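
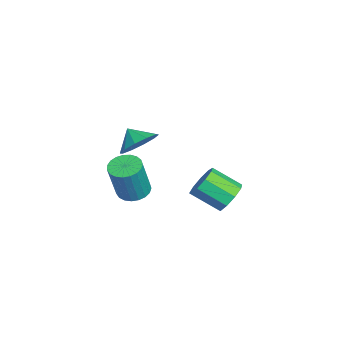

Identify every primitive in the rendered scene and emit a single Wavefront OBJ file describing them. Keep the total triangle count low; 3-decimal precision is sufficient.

v 3.032 -0.341 1.581
v 3.768 -0.421 1.337
v 4.365 -0.778 3.255
v 3.628 -0.699 3.499
v 3.753 -0.104 1.401
v 4.349 -0.461 3.319
v 3.612 0.173 1.496
v 4.209 -0.184 3.414
v 3.371 0.36 1.606
v 3.968 0.003 3.524
v 3.072 0.426 1.712
v 3.668 0.069 3.629
v 2.766 0.36 1.794
v 3.362 0.003 3.712
v 2.505 0.172 1.84
v 3.101 -0.185 3.758
v 2.336 -0.105 1.842
v 2.932 -0.462 3.759
v 2.287 -0.422 1.798
v 2.883 -0.779 3.716
v 2.367 -0.726 1.716
v 2.963 -1.083 3.634
v 2.562 -0.963 1.612
v 3.158 -1.32 3.529
v 2.838 -1.093 1.502
v 3.434 -1.45 3.419
v 3.147 -1.093 1.405
v 3.744 -1.45 3.323
v 3.437 -0.963 1.339
v 4.034 -1.32 3.257
v 3.657 -0.725 1.315
v 4.253 -1.082 3.233
v 1.383 3.93 -0.082
v 2.073 4.107 0.468
v 1.706 2.788 1.353
v 1.017 2.61 0.802
v 1.563 4.386 0.672
v 1.197 3.066 1.557
v 0.969 4.451 0.524
v 0.603 3.132 1.408
v 0.569 4.272 0.091
v 0.203 2.953 0.976
v 0.55 3.933 -0.422
v 0.184 2.614 0.462
v 0.92 3.592 -0.777
v 0.554 2.273 0.108
v 1.508 3.41 -0.806
v 1.141 2.09 0.078
v 2.036 3.47 -0.497
v 1.67 2.151 0.388
v 2.26 3.746 0.006
v 1.893 2.426 0.891
v -2.264 -0.195 1.179
v -1.656 0.167 1.967
v -2.836 -0.765 1.881
v -2.158 0.58 1.893
v -2.702 0.698 1.546
v -3.078 0.474 1.059
v -3.143 -0.006 0.617
v -2.873 -0.558 0.39
v -2.37 -0.971 0.464
v -1.827 -1.088 0.811
v -1.451 -0.864 1.298
v -1.385 -0.385 1.74
f 2 1 5
f 2 5 3
f 3 5 6
f 3 6 4
f 5 1 7
f 5 7 6
f 6 7 8
f 6 8 4
f 7 1 9
f 7 9 8
f 8 9 10
f 8 10 4
f 9 1 11
f 9 11 10
f 10 11 12
f 10 12 4
f 11 1 13
f 11 13 12
f 12 13 14
f 12 14 4
f 13 1 15
f 13 15 14
f 14 15 16
f 14 16 4
f 15 1 17
f 15 17 16
f 16 17 18
f 16 18 4
f 17 1 19
f 17 19 18
f 18 19 20
f 18 20 4
f 19 1 21
f 19 21 20
f 20 21 22
f 20 22 4
f 21 1 23
f 21 23 22
f 22 23 24
f 22 24 4
f 23 1 25
f 23 25 24
f 24 25 26
f 24 26 4
f 25 1 27
f 25 27 26
f 26 27 28
f 26 28 4
f 27 1 29
f 27 29 28
f 28 29 30
f 28 30 4
f 29 1 31
f 29 31 30
f 30 31 32
f 30 32 4
f 31 1 2
f 31 2 32
f 32 2 3
f 32 3 4
f 34 33 37
f 34 37 35
f 35 37 38
f 35 38 36
f 37 33 39
f 37 39 38
f 38 39 40
f 38 40 36
f 39 33 41
f 39 41 40
f 40 41 42
f 40 42 36
f 41 33 43
f 41 43 42
f 42 43 44
f 42 44 36
f 43 33 45
f 43 45 44
f 44 45 46
f 44 46 36
f 45 33 47
f 45 47 46
f 46 47 48
f 46 48 36
f 47 33 49
f 47 49 48
f 48 49 50
f 48 50 36
f 49 33 51
f 49 51 50
f 50 51 52
f 50 52 36
f 51 33 34
f 51 34 52
f 52 34 35
f 52 35 36
f 54 53 56
f 54 56 55
f 56 53 57
f 56 57 55
f 57 53 58
f 57 58 55
f 58 53 59
f 58 59 55
f 59 53 60
f 59 60 55
f 60 53 61
f 60 61 55
f 61 53 62
f 61 62 55
f 62 53 63
f 62 63 55
f 63 53 64
f 63 64 55
f 64 53 54
f 64 54 55



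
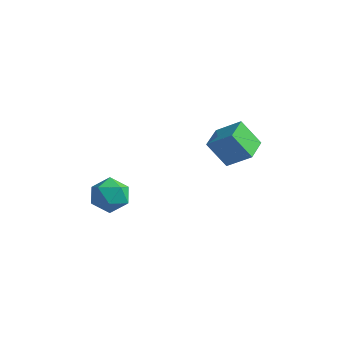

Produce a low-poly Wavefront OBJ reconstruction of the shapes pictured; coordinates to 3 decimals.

v -1.689 -3.335 0.95
v -0.858 -3.914 1.611
v -3.102 -4.066 2.089
v -2.271 -4.645 2.75
v -2.344 -3.438 2.791
v -1.471 -2.987 2.088
v -2.489 -4.993 1.612
v -1.616 -4.542 0.909
v -1.352 -4.938 2.02
v -1.263 -3.978 2.749
v -2.697 -4.002 0.951
v -2.608 -3.042 1.68
v 1.527 2.06 1.856
v 0.41 1.748 3.373
v 1.137 3.683 1.902
v 0.019 3.371 3.42
v 2.941 2.369 2.96
v 1.823 2.057 4.478
v 2.55 3.992 3.007
v 1.433 3.68 4.524
f 1 12 6
f 1 6 2
f 1 2 8
f 1 8 11
f 1 11 12
f 2 6 10
f 6 12 5
f 12 11 3
f 11 8 7
f 8 2 9
f 4 10 5
f 4 5 3
f 4 3 7
f 4 7 9
f 4 9 10
f 5 10 6
f 3 5 12
f 7 3 11
f 9 7 8
f 10 9 2
f 14 16 13
f 17 14 13
f 13 16 15
f 15 17 13
f 14 20 16
f 18 14 17
f 18 20 14
f 16 20 15
f 19 17 15
f 15 20 19
f 19 18 17
f 20 18 19



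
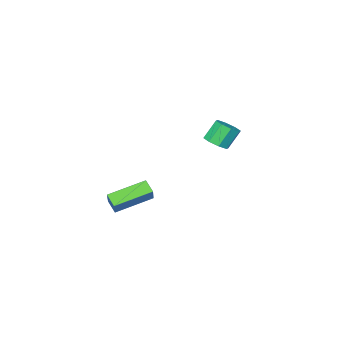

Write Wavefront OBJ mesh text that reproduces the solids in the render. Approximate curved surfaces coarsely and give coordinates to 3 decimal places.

v -2.261 3.18 0.575
v -1.742 2.774 0.972
v -2.5 2.893 2.083
v -3.019 3.3 1.685
v -1.633 3.353 0.985
v -2.391 3.472 2.096
v -1.892 3.831 0.757
v -2.649 3.95 1.868
v -2.367 3.928 0.422
v -3.125 4.047 1.533
v -2.78 3.587 0.177
v -3.538 3.706 1.288
v -2.889 3.008 0.164
v -3.647 3.127 1.275
v -2.631 2.53 0.392
v -3.388 2.649 1.503
v -2.155 2.433 0.727
v -2.913 2.552 1.838
v 2.473 3.233 -0.994
v 3.025 3.898 0.031
v 2.55 3.915 -1.478
v 3.102 4.58 -0.454
v 4.458 2.56 -1.626
v 5.01 3.225 -0.602
v 4.535 3.242 -2.111
v 5.087 3.907 -1.086
f 2 1 5
f 2 5 3
f 3 5 6
f 3 6 4
f 5 1 7
f 5 7 6
f 6 7 8
f 6 8 4
f 7 1 9
f 7 9 8
f 8 9 10
f 8 10 4
f 9 1 11
f 9 11 10
f 10 11 12
f 10 12 4
f 11 1 13
f 11 13 12
f 12 13 14
f 12 14 4
f 13 1 15
f 13 15 14
f 14 15 16
f 14 16 4
f 15 1 17
f 15 17 16
f 16 17 18
f 16 18 4
f 17 1 2
f 17 2 18
f 18 2 3
f 18 3 4
f 20 22 19
f 23 20 19
f 19 22 21
f 21 23 19
f 20 26 22
f 24 20 23
f 24 26 20
f 22 26 21
f 25 23 21
f 21 26 25
f 25 24 23
f 26 24 25



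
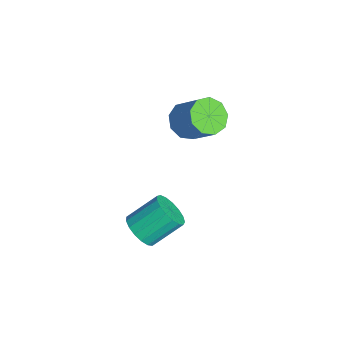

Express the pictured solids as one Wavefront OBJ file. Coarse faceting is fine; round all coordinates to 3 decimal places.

v 0.13 -0.52 2.993
v 0.673 -1.424 3.1
v 1.793 -0.584 4.514
v 1.25 0.32 4.407
v 0.988 -1.003 2.6
v 2.108 -0.163 4.015
v 0.902 -0.356 2.285
v 2.022 0.484 3.699
v 0.454 0.214 2.3
v 1.574 1.054 3.715
v -0.145 0.441 2.64
v 0.975 1.281 4.054
v -0.615 0.218 3.145
v 0.505 1.058 4.559
v -0.737 -0.35 3.578
v 0.383 0.49 4.993
v -0.453 -0.998 3.738
v 0.667 -0.158 5.152
v 0.104 -1.422 3.549
v 1.224 -0.582 4.963
v 3.409 -3.331 -2.036
v 4.141 -3.691 -1.44
v 3.903 -2.169 -0.228
v 3.171 -1.809 -0.824
v 4.375 -3.406 -1.752
v 4.138 -1.884 -0.541
v 4.389 -3.104 -2.129
v 4.151 -1.582 -0.918
v 4.177 -2.854 -2.485
v 3.94 -1.331 -1.273
v 3.79 -2.713 -2.738
v 3.552 -1.191 -1.526
v 3.316 -2.714 -2.83
v 3.078 -1.192 -1.618
v 2.862 -2.856 -2.74
v 2.625 -1.334 -1.528
v 2.534 -3.107 -2.489
v 2.297 -1.585 -1.277
v 2.407 -3.41 -2.134
v 2.169 -1.887 -0.922
v 2.509 -3.694 -1.756
v 2.271 -2.172 -0.545
v 2.817 -3.895 -1.443
v 2.579 -2.373 -0.232
v 3.261 -3.967 -1.265
v 3.023 -2.445 -0.054
v 3.738 -3.894 -1.264
v 3.501 -2.371 -0.053
f 2 1 5
f 2 5 3
f 3 5 6
f 3 6 4
f 5 1 7
f 5 7 6
f 6 7 8
f 6 8 4
f 7 1 9
f 7 9 8
f 8 9 10
f 8 10 4
f 9 1 11
f 9 11 10
f 10 11 12
f 10 12 4
f 11 1 13
f 11 13 12
f 12 13 14
f 12 14 4
f 13 1 15
f 13 15 14
f 14 15 16
f 14 16 4
f 15 1 17
f 15 17 16
f 16 17 18
f 16 18 4
f 17 1 19
f 17 19 18
f 18 19 20
f 18 20 4
f 19 1 2
f 19 2 20
f 20 2 3
f 20 3 4
f 22 21 25
f 22 25 23
f 23 25 26
f 23 26 24
f 25 21 27
f 25 27 26
f 26 27 28
f 26 28 24
f 27 21 29
f 27 29 28
f 28 29 30
f 28 30 24
f 29 21 31
f 29 31 30
f 30 31 32
f 30 32 24
f 31 21 33
f 31 33 32
f 32 33 34
f 32 34 24
f 33 21 35
f 33 35 34
f 34 35 36
f 34 36 24
f 35 21 37
f 35 37 36
f 36 37 38
f 36 38 24
f 37 21 39
f 37 39 38
f 38 39 40
f 38 40 24
f 39 21 41
f 39 41 40
f 40 41 42
f 40 42 24
f 41 21 43
f 41 43 42
f 42 43 44
f 42 44 24
f 43 21 45
f 43 45 44
f 44 45 46
f 44 46 24
f 45 21 47
f 45 47 46
f 46 47 48
f 46 48 24
f 47 21 22
f 47 22 48
f 48 22 23
f 48 23 24



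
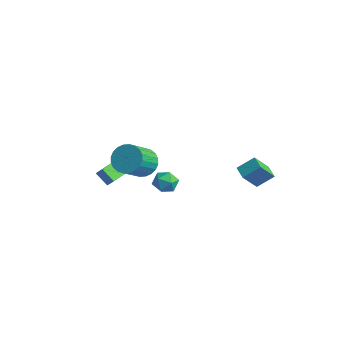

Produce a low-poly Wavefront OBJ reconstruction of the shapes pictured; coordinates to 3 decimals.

v -2.934 -3.56 0.324
v -2.424 -3.478 0.96
v -3.12 -2.476 0.332
v -2.61 -2.394 0.969
v -2.07 -3.406 -0.389
v -1.56 -3.324 0.248
v -2.256 -2.322 -0.38
v -1.746 -2.24 0.256
v 0.765 -3.041 3.223
v 1.49 -3.441 2.594
v 1.839 -5 3.988
v 1.115 -4.599 4.617
v 1.713 -3.189 2.82
v 2.062 -4.747 4.214
v 1.791 -2.914 3.108
v 2.14 -4.472 4.502
v 1.714 -2.658 3.413
v 2.063 -4.217 4.807
v 1.492 -2.461 3.69
v 1.841 -4.019 5.084
v 1.159 -2.351 3.895
v 1.508 -3.91 5.289
v 0.767 -2.347 3.998
v 1.116 -3.906 5.392
v 0.374 -2.449 3.983
v 0.723 -4.007 5.377
v 0.041 -2.64 3.852
v 0.39 -4.199 5.246
v -0.182 -2.893 3.626
v 0.167 -4.451 5.02
v -0.26 -3.168 3.338
v 0.089 -4.726 4.732
v -0.183 -3.423 3.033
v 0.166 -4.982 4.427
v 0.039 -3.621 2.756
v 0.388 -5.179 4.15
v 0.372 -3.73 2.551
v 0.721 -5.289 3.945
v 0.764 -3.734 2.448
v 1.113 -5.293 3.842
v 1.157 -3.633 2.463
v 1.506 -5.191 3.857
v 2.95 3.94 -0.705
v 2.832 2.802 0.737
v 3.517 4.887 0.088
v 3.4 3.75 1.53
v 3.82 3.59 -0.91
v 3.703 2.453 0.532
v 4.388 4.538 -0.117
v 4.27 3.4 1.325
v -1.545 1.542 -2.847
v -0.851 0.968 -2.685
v -2.309 0.932 -1.735
v -1.615 0.358 -1.573
v -1.521 1.251 -1.396
v -1.049 1.628 -2.083
v -2.111 0.272 -2.337
v -1.639 0.649 -3.024
v -1.201 0.183 -2.37
v -0.837 0.788 -1.788
v -2.323 1.112 -2.632
v -1.959 1.717 -2.05
f 2 4 1
f 5 2 1
f 1 4 3
f 3 5 1
f 2 8 4
f 6 2 5
f 6 8 2
f 4 8 3
f 7 5 3
f 3 8 7
f 7 6 5
f 8 6 7
f 10 9 13
f 10 13 11
f 11 13 14
f 11 14 12
f 13 9 15
f 13 15 14
f 14 15 16
f 14 16 12
f 15 9 17
f 15 17 16
f 16 17 18
f 16 18 12
f 17 9 19
f 17 19 18
f 18 19 20
f 18 20 12
f 19 9 21
f 19 21 20
f 20 21 22
f 20 22 12
f 21 9 23
f 21 23 22
f 22 23 24
f 22 24 12
f 23 9 25
f 23 25 24
f 24 25 26
f 24 26 12
f 25 9 27
f 25 27 26
f 26 27 28
f 26 28 12
f 27 9 29
f 27 29 28
f 28 29 30
f 28 30 12
f 29 9 31
f 29 31 30
f 30 31 32
f 30 32 12
f 31 9 33
f 31 33 32
f 32 33 34
f 32 34 12
f 33 9 35
f 33 35 34
f 34 35 36
f 34 36 12
f 35 9 37
f 35 37 36
f 36 37 38
f 36 38 12
f 37 9 39
f 37 39 38
f 38 39 40
f 38 40 12
f 39 9 41
f 39 41 40
f 40 41 42
f 40 42 12
f 41 9 10
f 41 10 42
f 42 10 11
f 42 11 12
f 44 46 43
f 47 44 43
f 43 46 45
f 45 47 43
f 44 50 46
f 48 44 47
f 48 50 44
f 46 50 45
f 49 47 45
f 45 50 49
f 49 48 47
f 50 48 49
f 51 62 56
f 51 56 52
f 51 52 58
f 51 58 61
f 51 61 62
f 52 56 60
f 56 62 55
f 62 61 53
f 61 58 57
f 58 52 59
f 54 60 55
f 54 55 53
f 54 53 57
f 54 57 59
f 54 59 60
f 55 60 56
f 53 55 62
f 57 53 61
f 59 57 58
f 60 59 52



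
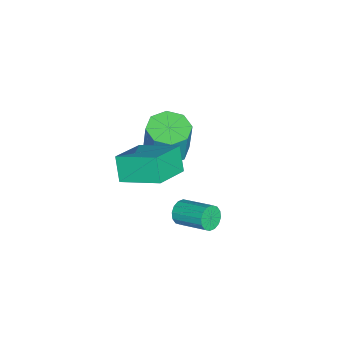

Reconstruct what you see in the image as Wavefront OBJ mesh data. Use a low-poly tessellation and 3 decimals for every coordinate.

v 2.029 -2.01 3.477
v 2.234 -0.097 4.241
v 0.282 -1.5 2.671
v 0.488 0.413 3.435
v 2.652 -1.633 2.365
v 2.858 0.28 3.129
v 0.906 -1.123 1.559
v 1.111 0.79 2.323
v -3.105 -1.323 -1.048
v -2.129 -0.902 -1.239
v -1.839 -0.676 0.737
v -2.815 -1.097 0.928
v -2.722 -0.327 -1.218
v -2.433 -0.102 0.758
v -3.54 -0.336 -1.097
v -3.25 -0.11 0.879
v -4.103 -0.922 -0.947
v -3.813 -0.697 1.029
v -4.081 -1.744 -0.857
v -3.791 -1.518 1.119
v -3.487 -2.318 -0.878
v -3.198 -2.093 1.098
v -2.67 -2.31 -0.999
v -2.38 -2.084 0.977
v -2.107 -1.723 -1.149
v -1.817 -1.498 0.827
v -0.336 0.271 -2.644
v 0.097 0.336 -3.151
v 0.67 1.874 -2.462
v 0.236 1.809 -1.956
v -0.192 0.492 -3.26
v 0.381 2.031 -2.571
v -0.52 0.59 -3.204
v 0.052 2.128 -2.516
v -0.799 0.601 -2.998
v -0.227 2.14 -2.31
v -0.954 0.525 -2.697
v -0.381 2.063 -2.009
v -0.943 0.38 -2.383
v -0.371 1.918 -1.694
v -0.77 0.206 -2.138
v -0.197 1.744 -1.449
v -0.481 0.049 -2.029
v 0.092 1.588 -1.34
v -0.152 -0.048 -2.084
v 0.42 1.49 -1.396
v 0.127 -0.06 -2.29
v 0.699 1.479 -1.602
v 0.281 0.017 -2.591
v 0.854 1.555 -1.903
v 0.271 0.162 -2.906
v 0.843 1.7 -2.217
f 2 4 1
f 5 2 1
f 1 4 3
f 3 5 1
f 2 8 4
f 6 2 5
f 6 8 2
f 4 8 3
f 7 5 3
f 3 8 7
f 7 6 5
f 8 6 7
f 10 9 13
f 10 13 11
f 11 13 14
f 11 14 12
f 13 9 15
f 13 15 14
f 14 15 16
f 14 16 12
f 15 9 17
f 15 17 16
f 16 17 18
f 16 18 12
f 17 9 19
f 17 19 18
f 18 19 20
f 18 20 12
f 19 9 21
f 19 21 20
f 20 21 22
f 20 22 12
f 21 9 23
f 21 23 22
f 22 23 24
f 22 24 12
f 23 9 25
f 23 25 24
f 24 25 26
f 24 26 12
f 25 9 10
f 25 10 26
f 26 10 11
f 26 11 12
f 28 27 31
f 28 31 29
f 29 31 32
f 29 32 30
f 31 27 33
f 31 33 32
f 32 33 34
f 32 34 30
f 33 27 35
f 33 35 34
f 34 35 36
f 34 36 30
f 35 27 37
f 35 37 36
f 36 37 38
f 36 38 30
f 37 27 39
f 37 39 38
f 38 39 40
f 38 40 30
f 39 27 41
f 39 41 40
f 40 41 42
f 40 42 30
f 41 27 43
f 41 43 42
f 42 43 44
f 42 44 30
f 43 27 45
f 43 45 44
f 44 45 46
f 44 46 30
f 45 27 47
f 45 47 46
f 46 47 48
f 46 48 30
f 47 27 49
f 47 49 48
f 48 49 50
f 48 50 30
f 49 27 51
f 49 51 50
f 50 51 52
f 50 52 30
f 51 27 28
f 51 28 52
f 52 28 29
f 52 29 30



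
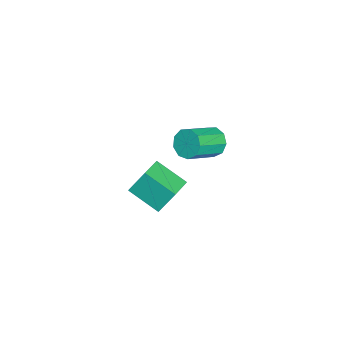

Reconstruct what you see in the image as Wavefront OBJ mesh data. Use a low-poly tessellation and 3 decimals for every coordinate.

v 0.744 1.405 3.341
v 1.006 1.101 2.649
v 2.257 0.131 3.547
v 1.996 0.435 4.239
v 1.278 1.561 2.766
v 2.529 0.591 3.664
v 1.301 1.948 3.152
v 2.552 0.978 4.05
v 1.063 2.081 3.627
v 2.314 1.111 4.525
v 0.676 1.898 3.968
v 1.928 0.928 4.866
v 0.321 1.484 4.015
v 1.573 0.514 4.913
v 0.164 1.033 3.748
v 1.416 0.063 4.646
v 0.279 0.757 3.29
v 1.53 -0.213 4.187
v 0.611 0.783 2.856
v 1.862 -0.187 3.753
v -0.949 -2.348 -1.969
v -1.095 -1.567 -0.58
v -0.396 -0.794 -2.784
v -0.542 -0.013 -1.396
v 0.342 -2.647 -1.664
v 0.196 -1.866 -0.276
v 0.895 -1.093 -2.48
v 0.749 -0.312 -1.091
f 2 1 5
f 2 5 3
f 3 5 6
f 3 6 4
f 5 1 7
f 5 7 6
f 6 7 8
f 6 8 4
f 7 1 9
f 7 9 8
f 8 9 10
f 8 10 4
f 9 1 11
f 9 11 10
f 10 11 12
f 10 12 4
f 11 1 13
f 11 13 12
f 12 13 14
f 12 14 4
f 13 1 15
f 13 15 14
f 14 15 16
f 14 16 4
f 15 1 17
f 15 17 16
f 16 17 18
f 16 18 4
f 17 1 19
f 17 19 18
f 18 19 20
f 18 20 4
f 19 1 2
f 19 2 20
f 20 2 3
f 20 3 4
f 22 24 21
f 25 22 21
f 21 24 23
f 23 25 21
f 22 28 24
f 26 22 25
f 26 28 22
f 24 28 23
f 27 25 23
f 23 28 27
f 27 26 25
f 28 26 27



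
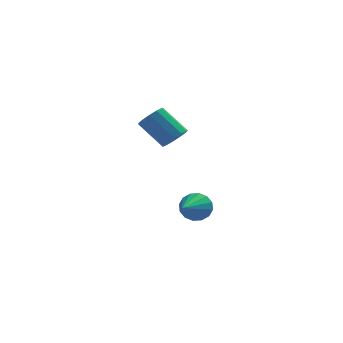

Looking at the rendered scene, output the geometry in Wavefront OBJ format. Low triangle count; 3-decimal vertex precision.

v 2.754 -0.53 -4.216
v 3.172 -0.469 -3.683
v 2.246 -2.07 -3.644
v 2.867 -0.329 -3.576
v 2.532 -0.243 -3.642
v 2.257 -0.233 -3.861
v 2.115 -0.303 -4.175
v 2.144 -0.434 -4.5
v 2.337 -0.591 -4.75
v 2.642 -0.731 -4.856
v 2.977 -0.817 -4.791
v 3.252 -0.827 -4.572
v 3.394 -0.757 -4.258
v 3.365 -0.626 -3.932
v 2.003 -2.208 -0.053
v 2.231 -2.596 0.343
v 1.325 -2.141 1.31
v 1.097 -1.752 0.913
v 2.409 -2.311 0.376
v 1.504 -1.855 1.342
v 2.458 -1.993 0.273
v 1.553 -1.537 1.239
v 2.363 -1.743 0.066
v 1.458 -1.288 1.032
v 2.153 -1.641 -0.179
v 1.248 -1.185 0.787
v 1.896 -1.718 -0.384
v 0.99 -1.263 0.582
v 1.672 -1.952 -0.483
v 0.767 -1.496 0.483
v 1.553 -2.266 -0.446
v 0.648 -1.811 0.52
v 1.577 -2.562 -0.285
v 0.672 -2.107 0.681
v 1.736 -2.745 -0.049
v 0.831 -2.29 0.917
v 1.98 -2.758 0.185
v 1.075 -2.303 1.151
f 2 1 4
f 2 4 3
f 4 1 5
f 4 5 3
f 5 1 6
f 5 6 3
f 6 1 7
f 6 7 3
f 7 1 8
f 7 8 3
f 8 1 9
f 8 9 3
f 9 1 10
f 9 10 3
f 10 1 11
f 10 11 3
f 11 1 12
f 11 12 3
f 12 1 13
f 12 13 3
f 13 1 14
f 13 14 3
f 14 1 2
f 14 2 3
f 16 15 19
f 16 19 17
f 17 19 20
f 17 20 18
f 19 15 21
f 19 21 20
f 20 21 22
f 20 22 18
f 21 15 23
f 21 23 22
f 22 23 24
f 22 24 18
f 23 15 25
f 23 25 24
f 24 25 26
f 24 26 18
f 25 15 27
f 25 27 26
f 26 27 28
f 26 28 18
f 27 15 29
f 27 29 28
f 28 29 30
f 28 30 18
f 29 15 31
f 29 31 30
f 30 31 32
f 30 32 18
f 31 15 33
f 31 33 32
f 32 33 34
f 32 34 18
f 33 15 35
f 33 35 34
f 34 35 36
f 34 36 18
f 35 15 37
f 35 37 36
f 36 37 38
f 36 38 18
f 37 15 16
f 37 16 38
f 38 16 17
f 38 17 18



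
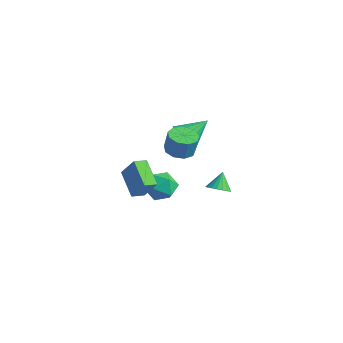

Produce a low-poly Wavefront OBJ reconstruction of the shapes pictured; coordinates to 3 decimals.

v -2.091 1.72 0.584
v -1.55 1.976 -0.179
v -1.589 3.14 1.416
v -2 2.184 -0.263
v -2.473 2.268 -0.119
v -2.845 2.205 0.213
v -3.014 2.012 0.644
v -2.936 1.741 1.06
v -2.632 1.464 1.348
v -2.183 1.256 1.431
v -1.709 1.173 1.288
v -1.337 1.236 0.956
v -1.168 1.429 0.524
v -1.246 1.7 0.109
v -0.185 -3.794 0.409
v -0.441 -4.52 0.662
v -1.539 -3.059 1.153
v -1.794 -3.785 1.406
v 0.574 -3.635 1.634
v 0.319 -4.361 1.887
v -0.779 -2.9 2.378
v -1.035 -3.626 2.631
v -2.504 0.787 -2.049
v -1.628 0.727 -2.608
v -2.992 -0.707 -2.652
v -2.116 -0.767 -3.211
v -2.077 -0.837 -2.174
v -1.775 0.086 -1.8
v -2.845 -0.066 -3.46
v -2.543 0.857 -3.086
v -1.839 0.199 -3.48
v -1.364 -0.277 -2.685
v -3.256 0.297 -2.575
v -2.781 -0.179 -1.78
v -0.521 2.818 -3.791
v 0.169 2.788 -3.525
v -0.819 3.582 -2.929
v 0.184 3.037 -3.741
v 0.06 3.242 -3.966
v -0.18 3.363 -4.157
v -0.487 3.376 -4.275
v -0.801 3.279 -4.297
v -1.059 3.09 -4.219
v -1.211 2.847 -4.056
v -1.226 2.599 -3.841
v -1.101 2.393 -3.616
v -0.862 2.272 -3.425
v -0.554 2.259 -3.307
v -0.241 2.356 -3.284
v 0.018 2.545 -3.362
v 0.617 -1.9 3.374
v 1.441 -1.803 3.247
v 1.608 -1.683 4.419
v 0.783 -1.78 4.546
v 1.179 -1.292 3.232
v 1.345 -1.172 4.404
v 0.653 -1.066 3.283
v 0.82 -0.946 4.455
v 0.111 -1.23 3.377
v 0.277 -1.11 4.549
v -0.195 -1.707 3.47
v -0.029 -1.587 4.642
v -0.121 -2.275 3.517
v 0.045 -2.155 4.689
v 0.298 -2.667 3.498
v 0.465 -2.547 4.67
v 0.867 -2.701 3.42
v 1.033 -2.581 4.593
v 1.318 -2.359 3.321
v 1.485 -2.239 4.493
f 2 1 4
f 2 4 3
f 4 1 5
f 4 5 3
f 5 1 6
f 5 6 3
f 6 1 7
f 6 7 3
f 7 1 8
f 7 8 3
f 8 1 9
f 8 9 3
f 9 1 10
f 9 10 3
f 10 1 11
f 10 11 3
f 11 1 12
f 11 12 3
f 12 1 13
f 12 13 3
f 13 1 14
f 13 14 3
f 14 1 2
f 14 2 3
f 16 18 15
f 19 16 15
f 15 18 17
f 17 19 15
f 16 22 18
f 20 16 19
f 20 22 16
f 18 22 17
f 21 19 17
f 17 22 21
f 21 20 19
f 22 20 21
f 23 34 28
f 23 28 24
f 23 24 30
f 23 30 33
f 23 33 34
f 24 28 32
f 28 34 27
f 34 33 25
f 33 30 29
f 30 24 31
f 26 32 27
f 26 27 25
f 26 25 29
f 26 29 31
f 26 31 32
f 27 32 28
f 25 27 34
f 29 25 33
f 31 29 30
f 32 31 24
f 36 35 38
f 36 38 37
f 38 35 39
f 38 39 37
f 39 35 40
f 39 40 37
f 40 35 41
f 40 41 37
f 41 35 42
f 41 42 37
f 42 35 43
f 42 43 37
f 43 35 44
f 43 44 37
f 44 35 45
f 44 45 37
f 45 35 46
f 45 46 37
f 46 35 47
f 46 47 37
f 47 35 48
f 47 48 37
f 48 35 49
f 48 49 37
f 49 35 50
f 49 50 37
f 50 35 36
f 50 36 37
f 52 51 55
f 52 55 53
f 53 55 56
f 53 56 54
f 55 51 57
f 55 57 56
f 56 57 58
f 56 58 54
f 57 51 59
f 57 59 58
f 58 59 60
f 58 60 54
f 59 51 61
f 59 61 60
f 60 61 62
f 60 62 54
f 61 51 63
f 61 63 62
f 62 63 64
f 62 64 54
f 63 51 65
f 63 65 64
f 64 65 66
f 64 66 54
f 65 51 67
f 65 67 66
f 66 67 68
f 66 68 54
f 67 51 69
f 67 69 68
f 68 69 70
f 68 70 54
f 69 51 52
f 69 52 70
f 70 52 53
f 70 53 54



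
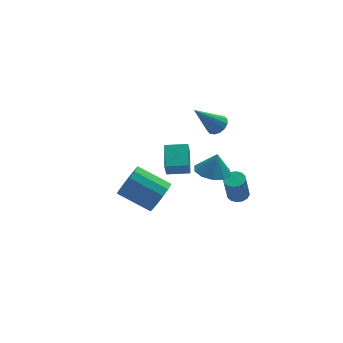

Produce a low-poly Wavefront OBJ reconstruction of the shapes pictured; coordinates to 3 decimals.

v 2.989 2.648 0.715
v 3.314 3.205 1.034
v 1.591 2.492 2.405
v 3.045 3.357 0.826
v 2.761 3.318 0.587
v 2.538 3.1 0.383
v 2.437 2.761 0.268
v 2.483 2.391 0.272
v 2.665 2.09 0.395
v 2.934 1.938 0.604
v 3.218 1.977 0.842
v 3.441 2.195 1.046
v 3.542 2.535 1.162
v 3.496 2.904 1.157
v 3.065 -1.114 -2.327
v 3.622 -1.401 -2.262
v 3.292 -1.673 -0.647
v 2.735 -1.386 -0.713
v 3.681 -1.087 -2.197
v 3.351 -1.359 -0.583
v 3.574 -0.78 -2.167
v 3.245 -1.052 -0.553
v 3.332 -0.563 -2.18
v 3.002 -0.834 -0.566
v 3.017 -0.493 -2.233
v 2.688 -0.765 -0.618
v 2.716 -0.59 -2.31
v 2.386 -0.861 -0.696
v 2.508 -0.827 -2.393
v 2.178 -1.099 -0.778
v 2.449 -1.141 -2.457
v 2.119 -1.413 -0.843
v 2.555 -1.448 -2.487
v 2.226 -1.72 -0.873
v 2.798 -1.666 -2.474
v 2.468 -1.937 -0.86
v 3.112 -1.735 -2.422
v 2.783 -2.007 -0.807
v 3.414 -1.639 -2.344
v 3.084 -1.91 -0.73
v -0.058 2.289 -2.631
v -0.271 1.956 -1.637
v 0.362 3.792 -2.038
v 0.149 3.459 -1.044
v 1.211 1.881 -2.496
v 0.998 1.548 -1.502
v 1.631 3.384 -1.903
v 1.418 3.051 -0.909
v 0.731 -3.78 2.371
v 1.707 -3.754 2.155
v 1.009 -3.72 3.629
v 1.5 -3.172 2.172
v 0.999 -2.822 2.266
v 0.396 -2.839 2.4
v -0.079 -3.215 2.522
v -0.245 -3.807 2.587
v -0.037 -4.388 2.569
v 0.464 -4.738 2.476
v 1.067 -4.722 2.342
v 1.542 -4.346 2.219
v -2.224 -4.376 1.375
v -1.535 -3.886 1.927
v -3.026 -2.814 2.837
v -3.716 -3.304 2.285
v -1.592 -3.598 1.494
v -3.083 -2.525 2.404
v -1.818 -3.519 1.03
v -3.309 -2.446 1.94
v -2.153 -3.669 0.658
v -3.644 -2.596 1.568
v -2.508 -4.009 0.478
v -3.999 -2.936 1.388
v -2.786 -4.447 0.538
v -4.277 -3.374 1.449
v -2.914 -4.866 0.823
v -4.405 -3.794 1.733
v -2.857 -5.155 1.256
v -4.348 -4.082 2.166
v -2.631 -5.234 1.72
v -4.122 -4.161 2.63
v -2.296 -5.084 2.092
v -3.787 -4.011 3.002
v -1.941 -4.744 2.272
v -3.432 -3.671 3.182
v -1.663 -4.306 2.211
v -3.154 -3.233 3.122
f 2 1 4
f 2 4 3
f 4 1 5
f 4 5 3
f 5 1 6
f 5 6 3
f 6 1 7
f 6 7 3
f 7 1 8
f 7 8 3
f 8 1 9
f 8 9 3
f 9 1 10
f 9 10 3
f 10 1 11
f 10 11 3
f 11 1 12
f 11 12 3
f 12 1 13
f 12 13 3
f 13 1 14
f 13 14 3
f 14 1 2
f 14 2 3
f 16 15 19
f 16 19 17
f 17 19 20
f 17 20 18
f 19 15 21
f 19 21 20
f 20 21 22
f 20 22 18
f 21 15 23
f 21 23 22
f 22 23 24
f 22 24 18
f 23 15 25
f 23 25 24
f 24 25 26
f 24 26 18
f 25 15 27
f 25 27 26
f 26 27 28
f 26 28 18
f 27 15 29
f 27 29 28
f 28 29 30
f 28 30 18
f 29 15 31
f 29 31 30
f 30 31 32
f 30 32 18
f 31 15 33
f 31 33 32
f 32 33 34
f 32 34 18
f 33 15 35
f 33 35 34
f 34 35 36
f 34 36 18
f 35 15 37
f 35 37 36
f 36 37 38
f 36 38 18
f 37 15 39
f 37 39 38
f 38 39 40
f 38 40 18
f 39 15 16
f 39 16 40
f 40 16 17
f 40 17 18
f 42 44 41
f 45 42 41
f 41 44 43
f 43 45 41
f 42 48 44
f 46 42 45
f 46 48 42
f 44 48 43
f 47 45 43
f 43 48 47
f 47 46 45
f 48 46 47
f 50 49 52
f 50 52 51
f 52 49 53
f 52 53 51
f 53 49 54
f 53 54 51
f 54 49 55
f 54 55 51
f 55 49 56
f 55 56 51
f 56 49 57
f 56 57 51
f 57 49 58
f 57 58 51
f 58 49 59
f 58 59 51
f 59 49 60
f 59 60 51
f 60 49 50
f 60 50 51
f 62 61 65
f 62 65 63
f 63 65 66
f 63 66 64
f 65 61 67
f 65 67 66
f 66 67 68
f 66 68 64
f 67 61 69
f 67 69 68
f 68 69 70
f 68 70 64
f 69 61 71
f 69 71 70
f 70 71 72
f 70 72 64
f 71 61 73
f 71 73 72
f 72 73 74
f 72 74 64
f 73 61 75
f 73 75 74
f 74 75 76
f 74 76 64
f 75 61 77
f 75 77 76
f 76 77 78
f 76 78 64
f 77 61 79
f 77 79 78
f 78 79 80
f 78 80 64
f 79 61 81
f 79 81 80
f 80 81 82
f 80 82 64
f 81 61 83
f 81 83 82
f 82 83 84
f 82 84 64
f 83 61 85
f 83 85 84
f 84 85 86
f 84 86 64
f 85 61 62
f 85 62 86
f 86 62 63
f 86 63 64



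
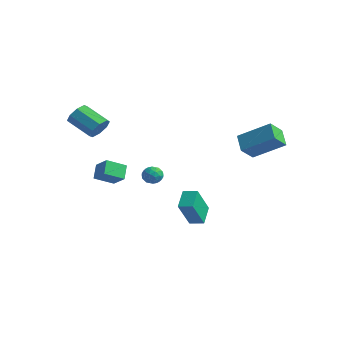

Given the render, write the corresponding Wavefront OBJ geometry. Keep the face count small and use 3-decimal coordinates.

v 1.913 -2.848 0.957
v 2.359 -2.591 1.321
v 2.521 -3.649 0.779
v 2.967 -3.392 1.143
v 2.432 -3.606 1.402
v 2.057 -3.111 1.512
v 2.823 -3.129 0.588
v 2.448 -2.634 0.698
v 2.922 -2.765 1.093
v 2.68 -3.059 1.596
v 2.2 -3.181 0.504
v 1.958 -3.475 1.007
v 2.083 -2.649 1.154
v 2.797 -3.591 0.946
v 2.483 -3.717 1.098
v 2.745 -3.565 1.312
v 1.905 -2.955 1.267
v 2.168 -2.803 1.481
v 2.211 -3.4 1.528
v 2.712 -3.437 0.619
v 2.975 -3.285 0.833
v 2.135 -2.675 0.788
v 2.397 -2.523 1.002
v 2.669 -2.84 0.572
v 2.676 -2.6 1.235
v 3.033 -3.071 1.13
v 2.948 -2.917 0.804
v 2.727 -2.626 0.869
v 2.534 -2.773 1.531
v 2.891 -3.244 1.426
v 2.577 -3.37 1.578
v 2.356 -3.079 1.643
v 2.864 -2.875 1.397
v 1.989 -2.996 0.674
v 2.346 -3.467 0.569
v 2.524 -3.161 0.457
v 2.303 -2.87 0.522
v 1.847 -3.169 0.97
v 2.204 -3.64 0.865
v 2.153 -3.614 1.231
v 1.932 -3.323 1.296
v 2.016 -3.365 0.703
v -0.369 2.099 -3.532
v 0.024 0.943 -1.811
v 0.377 2.547 -3.402
v 0.771 1.391 -1.681
v 0.309 1.189 -4.299
v 0.703 0.033 -2.578
v 1.056 1.637 -4.169
v 1.449 0.481 -2.448
v -2.801 -2.721 3.032
v -2.328 -3.073 3.573
v -3.746 -3.571 4.489
v -4.219 -3.219 3.948
v -2.445 -2.488 3.71
v -3.863 -2.986 4.626
v -2.771 -2.039 3.45
v -4.189 -2.538 4.366
v -3.114 -1.99 2.945
v -4.532 -2.488 3.861
v -3.274 -2.369 2.491
v -4.692 -2.867 3.407
v -3.157 -2.954 2.354
v -4.575 -3.452 3.27
v -2.831 -3.402 2.614
v -4.249 -3.901 3.53
v -2.488 -3.452 3.119
v -3.906 -3.95 4.035
v 2.984 3.531 1.042
v 3.113 2.54 1.809
v 2.096 4.012 1.813
v 2.226 3.021 2.58
v 4.534 4.599 2.16
v 4.664 3.608 2.927
v 3.647 5.08 2.931
v 3.776 4.089 3.698
v -1.165 -2.997 -0.639
v -1.529 -4.107 -0.091
v -1.647 -2.462 0.125
v -2.012 -3.571 0.673
v -0.188 -3.009 -0.013
v -0.553 -4.118 0.535
v -0.671 -2.473 0.751
v -1.035 -3.583 1.299
f 1 38 17
f 38 12 41
f 17 41 6
f 38 41 17
f 1 17 13
f 17 6 18
f 13 18 2
f 17 18 13
f 1 13 22
f 13 2 23
f 22 23 8
f 13 23 22
f 1 22 34
f 22 8 37
f 34 37 11
f 22 37 34
f 1 34 38
f 34 11 42
f 38 42 12
f 34 42 38
f 2 18 29
f 18 6 32
f 29 32 10
f 18 32 29
f 6 41 19
f 41 12 40
f 19 40 5
f 41 40 19
f 12 42 39
f 42 11 35
f 39 35 3
f 42 35 39
f 11 37 36
f 37 8 24
f 36 24 7
f 37 24 36
f 8 23 28
f 23 2 25
f 28 25 9
f 23 25 28
f 4 30 16
f 30 10 31
f 16 31 5
f 30 31 16
f 4 16 14
f 16 5 15
f 14 15 3
f 16 15 14
f 4 14 21
f 14 3 20
f 21 20 7
f 14 20 21
f 4 21 26
f 21 7 27
f 26 27 9
f 21 27 26
f 4 26 30
f 26 9 33
f 30 33 10
f 26 33 30
f 5 31 19
f 31 10 32
f 19 32 6
f 31 32 19
f 3 15 39
f 15 5 40
f 39 40 12
f 15 40 39
f 7 20 36
f 20 3 35
f 36 35 11
f 20 35 36
f 9 27 28
f 27 7 24
f 28 24 8
f 27 24 28
f 10 33 29
f 33 9 25
f 29 25 2
f 33 25 29
f 44 46 43
f 47 44 43
f 43 46 45
f 45 47 43
f 44 50 46
f 48 44 47
f 48 50 44
f 46 50 45
f 49 47 45
f 45 50 49
f 49 48 47
f 50 48 49
f 52 51 55
f 52 55 53
f 53 55 56
f 53 56 54
f 55 51 57
f 55 57 56
f 56 57 58
f 56 58 54
f 57 51 59
f 57 59 58
f 58 59 60
f 58 60 54
f 59 51 61
f 59 61 60
f 60 61 62
f 60 62 54
f 61 51 63
f 61 63 62
f 62 63 64
f 62 64 54
f 63 51 65
f 63 65 64
f 64 65 66
f 64 66 54
f 65 51 67
f 65 67 66
f 66 67 68
f 66 68 54
f 67 51 52
f 67 52 68
f 68 52 53
f 68 53 54
f 70 72 69
f 73 70 69
f 69 72 71
f 71 73 69
f 70 76 72
f 74 70 73
f 74 76 70
f 72 76 71
f 75 73 71
f 71 76 75
f 75 74 73
f 76 74 75
f 78 80 77
f 81 78 77
f 77 80 79
f 79 81 77
f 78 84 80
f 82 78 81
f 82 84 78
f 80 84 79
f 83 81 79
f 79 84 83
f 83 82 81
f 84 82 83



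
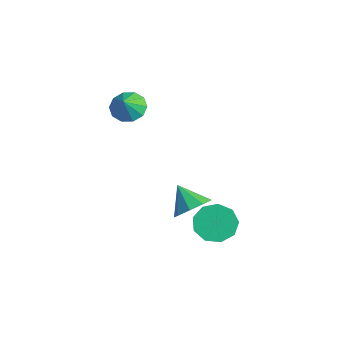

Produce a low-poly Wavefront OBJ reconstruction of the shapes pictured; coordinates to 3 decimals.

v -4.142 2.376 3.014
v -3.628 3.106 3.121
v -3.618 1.884 3.846
v -4.079 3.166 3.44
v -4.555 2.924 3.597
v -4.873 2.472 3.531
v -4.912 1.984 3.267
v -4.657 1.645 2.907
v -4.206 1.586 2.587
v -3.73 1.828 2.431
v -3.412 2.279 2.497
v -3.373 2.768 2.76
v 1.647 2.77 -0.328
v 2.311 2.896 0.382
v 0.633 2.49 0.668
v 2.012 3.479 0.242
v 1.542 3.731 -0.165
v 1.122 3.533 -0.649
v 0.948 2.978 -0.982
v 1.101 2.326 -1.01
v 1.51 1.882 -0.719
v 1.983 1.853 -0.245
v 2.299 2.254 0.19
v 1.289 4.072 -2.064
v 2.022 4.642 -2.554
v 2.725 4.277 -1.927
v 1.991 3.708 -1.436
v 1.737 5.021 -2.015
v 2.44 4.656 -1.387
v 1.242 4.956 -1.498
v 1.945 4.591 -0.871
v 0.769 4.478 -1.246
v 1.472 4.113 -0.619
v 0.539 3.81 -1.377
v 1.242 3.445 -0.749
v 0.66 3.265 -1.829
v 1.362 2.9 -1.201
v 1.075 3.098 -2.391
v 1.777 2.733 -1.763
v 1.59 3.387 -2.8
v 2.292 3.022 -2.172
v 1.964 3.996 -2.864
v 2.667 3.632 -2.237
f 2 1 4
f 2 4 3
f 4 1 5
f 4 5 3
f 5 1 6
f 5 6 3
f 6 1 7
f 6 7 3
f 7 1 8
f 7 8 3
f 8 1 9
f 8 9 3
f 9 1 10
f 9 10 3
f 10 1 11
f 10 11 3
f 11 1 12
f 11 12 3
f 12 1 2
f 12 2 3
f 14 13 16
f 14 16 15
f 16 13 17
f 16 17 15
f 17 13 18
f 17 18 15
f 18 13 19
f 18 19 15
f 19 13 20
f 19 20 15
f 20 13 21
f 20 21 15
f 21 13 22
f 21 22 15
f 22 13 23
f 22 23 15
f 23 13 14
f 23 14 15
f 25 24 28
f 25 28 26
f 26 28 29
f 26 29 27
f 28 24 30
f 28 30 29
f 29 30 31
f 29 31 27
f 30 24 32
f 30 32 31
f 31 32 33
f 31 33 27
f 32 24 34
f 32 34 33
f 33 34 35
f 33 35 27
f 34 24 36
f 34 36 35
f 35 36 37
f 35 37 27
f 36 24 38
f 36 38 37
f 37 38 39
f 37 39 27
f 38 24 40
f 38 40 39
f 39 40 41
f 39 41 27
f 40 24 42
f 40 42 41
f 41 42 43
f 41 43 27
f 42 24 25
f 42 25 43
f 43 25 26
f 43 26 27



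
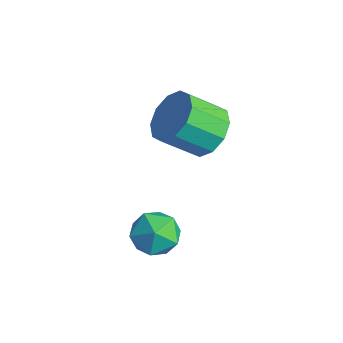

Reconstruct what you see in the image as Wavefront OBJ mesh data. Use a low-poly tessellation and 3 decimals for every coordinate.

v 0.612 4.158 2.204
v 1.546 4.174 2.613
v 1.122 3.038 3.626
v 0.188 3.022 3.216
v 1.189 4.587 2.927
v 0.764 3.451 3.94
v 0.611 4.837 2.965
v 0.187 3.701 3.978
v 0.034 4.827 2.712
v -0.391 3.691 3.725
v -0.323 4.562 2.265
v -0.747 3.425 3.277
v -0.322 4.142 1.794
v -0.746 3.006 2.807
v 0.036 3.729 1.48
v -0.389 2.593 2.493
v 0.613 3.479 1.442
v 0.189 2.343 2.455
v 1.191 3.489 1.695
v 0.766 2.353 2.708
v 1.547 3.755 2.143
v 1.123 2.618 3.155
v 2.994 1.021 1.75
v 3.784 1.047 2.189
v 3.496 -0.067 0.911
v 4.286 -0.041 1.35
v 3.543 -0.335 1.773
v 3.233 0.337 2.292
v 4.047 0.643 0.808
v 3.737 1.315 1.327
v 4.435 0.813 1.607
v 4.123 0.209 2.203
v 3.157 0.771 0.897
v 2.845 0.167 1.493
f 2 1 5
f 2 5 3
f 3 5 6
f 3 6 4
f 5 1 7
f 5 7 6
f 6 7 8
f 6 8 4
f 7 1 9
f 7 9 8
f 8 9 10
f 8 10 4
f 9 1 11
f 9 11 10
f 10 11 12
f 10 12 4
f 11 1 13
f 11 13 12
f 12 13 14
f 12 14 4
f 13 1 15
f 13 15 14
f 14 15 16
f 14 16 4
f 15 1 17
f 15 17 16
f 16 17 18
f 16 18 4
f 17 1 19
f 17 19 18
f 18 19 20
f 18 20 4
f 19 1 21
f 19 21 20
f 20 21 22
f 20 22 4
f 21 1 2
f 21 2 22
f 22 2 3
f 22 3 4
f 23 34 28
f 23 28 24
f 23 24 30
f 23 30 33
f 23 33 34
f 24 28 32
f 28 34 27
f 34 33 25
f 33 30 29
f 30 24 31
f 26 32 27
f 26 27 25
f 26 25 29
f 26 29 31
f 26 31 32
f 27 32 28
f 25 27 34
f 29 25 33
f 31 29 30
f 32 31 24



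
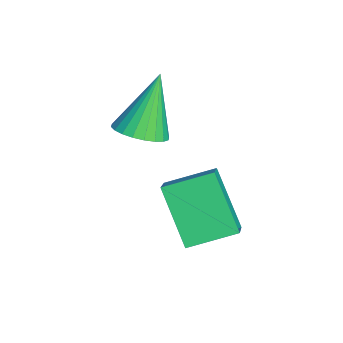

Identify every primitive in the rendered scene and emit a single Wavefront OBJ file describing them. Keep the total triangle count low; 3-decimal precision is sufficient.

v 0.797 -1.31 -0.975
v -0.329 -1.857 0.481
v 0.701 0.058 -0.535
v -0.425 -0.489 0.921
v 1.685 -1.451 -0.341
v 0.559 -1.998 1.115
v 1.589 -0.083 0.099
v 0.463 -0.63 1.555
v -1.5 -2.401 1.585
v -0.813 -2.053 1.762
v -2.24 -1.819 3.315
v -0.962 -1.823 1.621
v -1.193 -1.681 1.474
v -1.471 -1.649 1.344
v -1.753 -1.731 1.251
v -1.997 -1.915 1.209
v -2.165 -2.173 1.224
v -2.231 -2.466 1.294
v -2.186 -2.749 1.408
v -2.037 -2.979 1.549
v -1.806 -3.12 1.695
v -1.528 -3.153 1.825
v -1.246 -3.07 1.918
v -1.003 -2.886 1.961
v -0.835 -2.628 1.946
v -0.768 -2.335 1.876
f 2 4 1
f 5 2 1
f 1 4 3
f 3 5 1
f 2 8 4
f 6 2 5
f 6 8 2
f 4 8 3
f 7 5 3
f 3 8 7
f 7 6 5
f 8 6 7
f 10 9 12
f 10 12 11
f 12 9 13
f 12 13 11
f 13 9 14
f 13 14 11
f 14 9 15
f 14 15 11
f 15 9 16
f 15 16 11
f 16 9 17
f 16 17 11
f 17 9 18
f 17 18 11
f 18 9 19
f 18 19 11
f 19 9 20
f 19 20 11
f 20 9 21
f 20 21 11
f 21 9 22
f 21 22 11
f 22 9 23
f 22 23 11
f 23 9 24
f 23 24 11
f 24 9 25
f 24 25 11
f 25 9 26
f 25 26 11
f 26 9 10
f 26 10 11



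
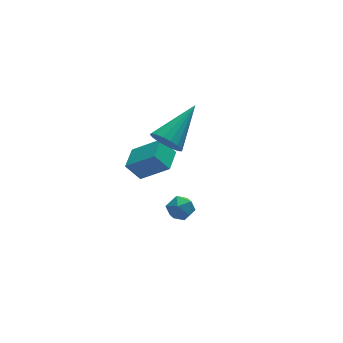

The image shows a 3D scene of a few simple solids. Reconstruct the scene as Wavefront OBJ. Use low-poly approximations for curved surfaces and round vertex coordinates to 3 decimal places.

v -2.423 1.125 -2.386
v -2.984 1.388 -1.614
v -1.795 2.092 -2.258
v -2.356 2.355 -1.486
v -1.424 0.345 -1.394
v -1.985 0.608 -0.622
v -0.796 1.312 -1.266
v -1.357 1.575 -0.494
v -1.849 -0.409 1.023
v -1.498 -0.239 0.37
v -0.251 0.569 2.137
v -1.715 0.048 0.43
v -1.962 0.229 0.625
v -2.183 0.265 0.912
v -2.328 0.146 1.223
v -2.363 -0.1 1.489
v -2.281 -0.416 1.648
v -2.099 -0.731 1.664
v -1.86 -0.972 1.533
v -1.619 -1.084 1.285
v -1.43 -1.041 0.977
v -1.338 -0.853 0.679
v -1.362 -0.564 0.46
v -3.008 -3.588 0.019
v -2.508 -3.451 0.378
v -2.392 -4.009 -0.678
v -1.892 -3.872 -0.319
v -2.304 -4.312 -0.131
v -2.684 -4.051 0.3
v -2.216 -3.409 -0.6
v -2.596 -3.148 -0.169
v -2.018 -3.34 -0.004
v -2.072 -3.898 0.285
v -2.828 -3.562 -0.585
v -2.882 -4.12 -0.296
f 2 4 1
f 5 2 1
f 1 4 3
f 3 5 1
f 2 8 4
f 6 2 5
f 6 8 2
f 4 8 3
f 7 5 3
f 3 8 7
f 7 6 5
f 8 6 7
f 10 9 12
f 10 12 11
f 12 9 13
f 12 13 11
f 13 9 14
f 13 14 11
f 14 9 15
f 14 15 11
f 15 9 16
f 15 16 11
f 16 9 17
f 16 17 11
f 17 9 18
f 17 18 11
f 18 9 19
f 18 19 11
f 19 9 20
f 19 20 11
f 20 9 21
f 20 21 11
f 21 9 22
f 21 22 11
f 22 9 23
f 22 23 11
f 23 9 10
f 23 10 11
f 24 35 29
f 24 29 25
f 24 25 31
f 24 31 34
f 24 34 35
f 25 29 33
f 29 35 28
f 35 34 26
f 34 31 30
f 31 25 32
f 27 33 28
f 27 28 26
f 27 26 30
f 27 30 32
f 27 32 33
f 28 33 29
f 26 28 35
f 30 26 34
f 32 30 31
f 33 32 25



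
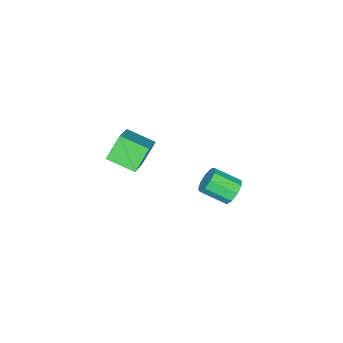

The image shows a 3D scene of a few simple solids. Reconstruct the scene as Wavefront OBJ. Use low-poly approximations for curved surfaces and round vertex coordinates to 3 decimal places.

v -2.261 -2.883 -2.247
v -3.113 -2.72 -1.16
v -2.582 -1.523 -2.703
v -3.434 -1.36 -1.617
v -0.826 -2.2 -1.223
v -1.678 -2.037 -0.137
v -1.147 -0.84 -1.68
v -1.999 -0.677 -0.593
v -1.596 4.048 -0.651
v -0.994 4.361 -0.6
v -0.503 3.305 0.083
v -1.104 2.992 0.031
v -1.263 4.471 -0.236
v -0.771 3.415 0.446
v -1.687 4.383 -0.067
v -1.196 3.327 0.616
v -2.068 4.139 -0.171
v -1.577 3.082 0.512
v -2.229 3.851 -0.5
v -1.738 2.795 0.183
v -2.093 3.656 -0.9
v -1.602 2.6 -0.217
v -1.724 3.644 -1.183
v -1.233 2.588 -0.501
v -1.295 3.821 -1.218
v -0.804 2.765 -0.535
v -1.007 4.105 -0.987
v -0.516 3.048 -0.305
f 2 4 1
f 5 2 1
f 1 4 3
f 3 5 1
f 2 8 4
f 6 2 5
f 6 8 2
f 4 8 3
f 7 5 3
f 3 8 7
f 7 6 5
f 8 6 7
f 10 9 13
f 10 13 11
f 11 13 14
f 11 14 12
f 13 9 15
f 13 15 14
f 14 15 16
f 14 16 12
f 15 9 17
f 15 17 16
f 16 17 18
f 16 18 12
f 17 9 19
f 17 19 18
f 18 19 20
f 18 20 12
f 19 9 21
f 19 21 20
f 20 21 22
f 20 22 12
f 21 9 23
f 21 23 22
f 22 23 24
f 22 24 12
f 23 9 25
f 23 25 24
f 24 25 26
f 24 26 12
f 25 9 27
f 25 27 26
f 26 27 28
f 26 28 12
f 27 9 10
f 27 10 28
f 28 10 11
f 28 11 12



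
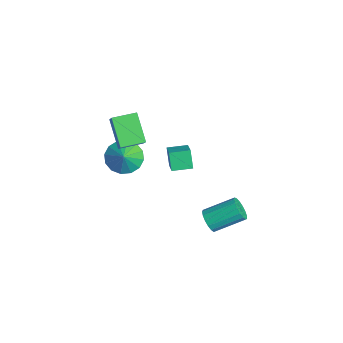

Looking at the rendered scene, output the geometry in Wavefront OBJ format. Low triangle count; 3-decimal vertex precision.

v -1.433 -1.696 -0.242
v -0.731 -1.559 -0.852
v -0.727 -1.904 0.522
v -0.815 -1.122 -0.657
v -1.064 -0.838 -0.35
v -1.412 -0.785 -0.014
v -1.766 -0.976 0.261
v -2.03 -1.359 0.401
v -2.134 -1.834 0.369
v -2.05 -2.271 0.173
v -1.801 -2.555 -0.134
v -1.453 -2.608 -0.47
v -1.1 -2.417 -0.745
v -0.835 -2.034 -0.885
v 1.401 1.599 -3.498
v 1.791 1.795 -3.993
v 2.03 3.277 -3.216
v 1.639 3.081 -2.722
v 1.503 1.889 -4.082
v 1.741 3.371 -3.306
v 1.192 1.916 -4.038
v 1.43 3.398 -3.262
v 0.928 1.87 -3.87
v 1.166 3.352 -3.094
v 0.773 1.762 -3.617
v 1.011 3.244 -2.841
v 0.761 1.617 -3.337
v 0.999 3.099 -2.56
v 0.896 1.468 -3.093
v 1.135 2.95 -2.317
v 1.147 1.349 -2.943
v 1.385 2.831 -2.166
v 1.456 1.287 -2.919
v 1.694 2.769 -2.143
v 1.752 1.296 -3.029
v 1.99 2.778 -2.252
v 1.968 1.375 -3.245
v 2.206 2.857 -2.469
v 2.054 1.506 -3.52
v 2.292 2.988 -2.744
v 1.99 1.657 -3.79
v 2.228 3.139 -3.013
v -1.867 0.522 -0.55
v -0.782 0.31 0.134
v -1.707 1.527 -0.492
v -0.622 1.315 0.192
v -1.318 0.485 -1.432
v -0.233 0.273 -0.748
v -1.158 1.49 -1.374
v -0.073 1.278 -0.69
v -1.262 -2.398 3.002
v -0.678 -2.442 3.658
v -1.256 -1.2 3.076
v -0.671 -1.244 3.733
v -0.029 -2.336 1.907
v 0.556 -2.38 2.564
v -0.022 -1.138 1.982
v 0.562 -1.182 2.638
f 2 1 4
f 2 4 3
f 4 1 5
f 4 5 3
f 5 1 6
f 5 6 3
f 6 1 7
f 6 7 3
f 7 1 8
f 7 8 3
f 8 1 9
f 8 9 3
f 9 1 10
f 9 10 3
f 10 1 11
f 10 11 3
f 11 1 12
f 11 12 3
f 12 1 13
f 12 13 3
f 13 1 14
f 13 14 3
f 14 1 2
f 14 2 3
f 16 15 19
f 16 19 17
f 17 19 20
f 17 20 18
f 19 15 21
f 19 21 20
f 20 21 22
f 20 22 18
f 21 15 23
f 21 23 22
f 22 23 24
f 22 24 18
f 23 15 25
f 23 25 24
f 24 25 26
f 24 26 18
f 25 15 27
f 25 27 26
f 26 27 28
f 26 28 18
f 27 15 29
f 27 29 28
f 28 29 30
f 28 30 18
f 29 15 31
f 29 31 30
f 30 31 32
f 30 32 18
f 31 15 33
f 31 33 32
f 32 33 34
f 32 34 18
f 33 15 35
f 33 35 34
f 34 35 36
f 34 36 18
f 35 15 37
f 35 37 36
f 36 37 38
f 36 38 18
f 37 15 39
f 37 39 38
f 38 39 40
f 38 40 18
f 39 15 41
f 39 41 40
f 40 41 42
f 40 42 18
f 41 15 16
f 41 16 42
f 42 16 17
f 42 17 18
f 44 46 43
f 47 44 43
f 43 46 45
f 45 47 43
f 44 50 46
f 48 44 47
f 48 50 44
f 46 50 45
f 49 47 45
f 45 50 49
f 49 48 47
f 50 48 49
f 52 54 51
f 55 52 51
f 51 54 53
f 53 55 51
f 52 58 54
f 56 52 55
f 56 58 52
f 54 58 53
f 57 55 53
f 53 58 57
f 57 56 55
f 58 56 57



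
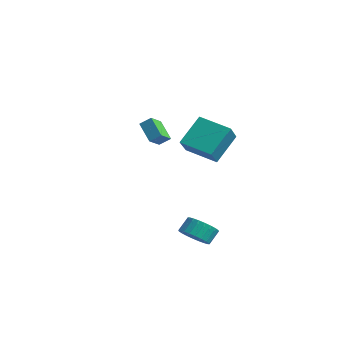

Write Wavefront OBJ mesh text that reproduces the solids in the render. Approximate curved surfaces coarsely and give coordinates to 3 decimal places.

v 4.011 -0.435 -3.153
v 4.952 -0.243 -3.17
v 4.829 0.427 -2.384
v 3.889 0.235 -2.367
v 4.82 0.013 -3.409
v 4.698 0.683 -2.624
v 4.566 0.202 -3.61
v 4.444 0.872 -2.824
v 4.227 0.293 -3.74
v 4.105 0.963 -2.954
v 3.855 0.274 -3.781
v 3.733 0.944 -2.996
v 3.507 0.146 -3.727
v 3.385 0.816 -2.941
v 3.236 -0.069 -3.585
v 3.114 0.601 -2.799
v 3.082 -0.341 -3.378
v 2.96 0.329 -2.592
v 3.071 -0.627 -3.136
v 2.948 0.043 -2.35
v 3.202 -0.883 -2.896
v 3.08 -0.213 -2.111
v 3.456 -1.072 -2.696
v 3.334 -0.402 -1.91
v 3.795 -1.163 -2.566
v 3.673 -0.493 -1.78
v 4.167 -1.144 -2.524
v 4.045 -0.474 -1.739
v 4.515 -1.016 -2.579
v 4.393 -0.346 -1.793
v 4.786 -0.801 -2.721
v 4.664 -0.131 -1.935
v 4.94 -0.529 -2.928
v 4.818 0.141 -2.142
v -2.938 1.505 1.322
v -2.497 0.606 1.866
v -4.123 1.538 2.337
v -3.681 0.639 2.881
v -2.499 2.021 1.819
v -2.057 1.122 2.363
v -3.683 2.054 2.834
v -3.242 1.155 3.378
v 2.568 -0.069 2.798
v 3.529 -1.038 3.812
v 2.312 1.311 4.36
v 3.273 0.342 5.374
v 4.167 0.898 2.206
v 5.128 -0.071 3.22
v 3.911 2.278 3.768
v 4.872 1.309 4.782
f 2 1 5
f 2 5 3
f 3 5 6
f 3 6 4
f 5 1 7
f 5 7 6
f 6 7 8
f 6 8 4
f 7 1 9
f 7 9 8
f 8 9 10
f 8 10 4
f 9 1 11
f 9 11 10
f 10 11 12
f 10 12 4
f 11 1 13
f 11 13 12
f 12 13 14
f 12 14 4
f 13 1 15
f 13 15 14
f 14 15 16
f 14 16 4
f 15 1 17
f 15 17 16
f 16 17 18
f 16 18 4
f 17 1 19
f 17 19 18
f 18 19 20
f 18 20 4
f 19 1 21
f 19 21 20
f 20 21 22
f 20 22 4
f 21 1 23
f 21 23 22
f 22 23 24
f 22 24 4
f 23 1 25
f 23 25 24
f 24 25 26
f 24 26 4
f 25 1 27
f 25 27 26
f 26 27 28
f 26 28 4
f 27 1 29
f 27 29 28
f 28 29 30
f 28 30 4
f 29 1 31
f 29 31 30
f 30 31 32
f 30 32 4
f 31 1 33
f 31 33 32
f 32 33 34
f 32 34 4
f 33 1 2
f 33 2 34
f 34 2 3
f 34 3 4
f 36 38 35
f 39 36 35
f 35 38 37
f 37 39 35
f 36 42 38
f 40 36 39
f 40 42 36
f 38 42 37
f 41 39 37
f 37 42 41
f 41 40 39
f 42 40 41
f 44 46 43
f 47 44 43
f 43 46 45
f 45 47 43
f 44 50 46
f 48 44 47
f 48 50 44
f 46 50 45
f 49 47 45
f 45 50 49
f 49 48 47
f 50 48 49



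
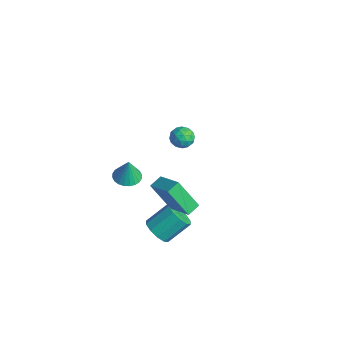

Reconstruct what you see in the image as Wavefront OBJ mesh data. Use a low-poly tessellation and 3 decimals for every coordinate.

v -0.598 -3.103 1.74
v 0.264 -3.046 1.639
v -0.422 -3.077 3.26
v 0.177 -2.719 1.644
v -0.029 -2.449 1.663
v -0.321 -2.279 1.694
v -0.655 -2.235 1.732
v -0.981 -2.322 1.772
v -1.248 -2.528 1.806
v -1.417 -2.822 1.83
v -1.46 -3.159 1.841
v -1.373 -3.487 1.836
v -1.167 -3.756 1.817
v -0.875 -3.926 1.786
v -0.54 -3.971 1.748
v -0.215 -3.883 1.709
v 0.052 -3.677 1.674
v 0.221 -3.383 1.65
v 3.101 -3.215 -0.195
v 3.849 -3.629 0.196
v 4.027 -2.239 1.326
v 3.279 -1.825 0.935
v 4.036 -3.296 -0.242
v 4.214 -1.906 0.888
v 3.866 -2.933 -0.662
v 4.044 -1.543 0.467
v 3.404 -2.677 -0.904
v 3.582 -1.287 0.226
v 2.826 -2.627 -0.875
v 3.004 -1.237 0.255
v 2.353 -2.801 -0.586
v 2.531 -1.411 0.544
v 2.166 -3.134 -0.148
v 2.344 -1.744 0.982
v 2.336 -3.497 0.273
v 2.514 -2.107 1.402
v 2.798 -3.753 0.514
v 2.976 -2.363 1.644
v 3.376 -3.803 0.485
v 3.554 -2.413 1.615
v 4.406 -3.234 4.894
v 4.185 -2.433 5.152
v 2.723 -3.412 4.008
v 2.503 -2.611 4.266
v 5.277 -2.409 3.074
v 5.057 -1.608 3.332
v 3.595 -2.587 2.188
v 3.374 -1.786 2.446
v -3.449 2.858 -0.584
v -3.005 2.72 0.104
v -4.435 2.08 -0.104
v -3.991 1.942 0.584
v -4.307 2.696 0.439
v -3.698 3.177 0.142
v -3.742 1.623 -0.142
v -3.133 2.104 -0.439
v -3.186 1.956 0.377
v -3.535 2.619 0.736
v -3.905 2.181 -0.736
v -4.254 2.844 -0.377
v -3.141 2.857 -0.282
v -4.299 1.943 0.282
v -4.485 2.386 0.196
v -4.224 2.305 0.601
v -3.548 3.126 -0.259
v -3.287 3.044 0.145
v -4.052 3.031 0.341
v -4.153 1.756 -0.145
v -3.892 1.674 0.259
v -3.216 2.495 -0.601
v -2.955 2.414 -0.196
v -3.388 1.769 -0.341
v -2.986 2.327 0.283
v -3.565 1.87 0.565
v -3.419 1.683 0.138
v -3.061 1.965 -0.036
v -3.191 2.717 0.494
v -3.77 2.259 0.776
v -3.956 2.703 0.69
v -3.598 2.985 0.516
v -3.297 2.268 0.654
v -3.67 2.541 -0.776
v -4.249 2.083 -0.494
v -3.842 1.815 -0.516
v -3.484 2.097 -0.69
v -3.875 2.93 -0.565
v -4.454 2.473 -0.283
v -4.379 2.835 0.036
v -4.021 3.117 -0.138
v -4.143 2.532 -0.654
f 2 1 4
f 2 4 3
f 4 1 5
f 4 5 3
f 5 1 6
f 5 6 3
f 6 1 7
f 6 7 3
f 7 1 8
f 7 8 3
f 8 1 9
f 8 9 3
f 9 1 10
f 9 10 3
f 10 1 11
f 10 11 3
f 11 1 12
f 11 12 3
f 12 1 13
f 12 13 3
f 13 1 14
f 13 14 3
f 14 1 15
f 14 15 3
f 15 1 16
f 15 16 3
f 16 1 17
f 16 17 3
f 17 1 18
f 17 18 3
f 18 1 2
f 18 2 3
f 20 19 23
f 20 23 21
f 21 23 24
f 21 24 22
f 23 19 25
f 23 25 24
f 24 25 26
f 24 26 22
f 25 19 27
f 25 27 26
f 26 27 28
f 26 28 22
f 27 19 29
f 27 29 28
f 28 29 30
f 28 30 22
f 29 19 31
f 29 31 30
f 30 31 32
f 30 32 22
f 31 19 33
f 31 33 32
f 32 33 34
f 32 34 22
f 33 19 35
f 33 35 34
f 34 35 36
f 34 36 22
f 35 19 37
f 35 37 36
f 36 37 38
f 36 38 22
f 37 19 39
f 37 39 38
f 38 39 40
f 38 40 22
f 39 19 20
f 39 20 40
f 40 20 21
f 40 21 22
f 42 44 41
f 45 42 41
f 41 44 43
f 43 45 41
f 42 48 44
f 46 42 45
f 46 48 42
f 44 48 43
f 47 45 43
f 43 48 47
f 47 46 45
f 48 46 47
f 49 86 65
f 86 60 89
f 65 89 54
f 86 89 65
f 49 65 61
f 65 54 66
f 61 66 50
f 65 66 61
f 49 61 70
f 61 50 71
f 70 71 56
f 61 71 70
f 49 70 82
f 70 56 85
f 82 85 59
f 70 85 82
f 49 82 86
f 82 59 90
f 86 90 60
f 82 90 86
f 50 66 77
f 66 54 80
f 77 80 58
f 66 80 77
f 54 89 67
f 89 60 88
f 67 88 53
f 89 88 67
f 60 90 87
f 90 59 83
f 87 83 51
f 90 83 87
f 59 85 84
f 85 56 72
f 84 72 55
f 85 72 84
f 56 71 76
f 71 50 73
f 76 73 57
f 71 73 76
f 52 78 64
f 78 58 79
f 64 79 53
f 78 79 64
f 52 64 62
f 64 53 63
f 62 63 51
f 64 63 62
f 52 62 69
f 62 51 68
f 69 68 55
f 62 68 69
f 52 69 74
f 69 55 75
f 74 75 57
f 69 75 74
f 52 74 78
f 74 57 81
f 78 81 58
f 74 81 78
f 53 79 67
f 79 58 80
f 67 80 54
f 79 80 67
f 51 63 87
f 63 53 88
f 87 88 60
f 63 88 87
f 55 68 84
f 68 51 83
f 84 83 59
f 68 83 84
f 57 75 76
f 75 55 72
f 76 72 56
f 75 72 76
f 58 81 77
f 81 57 73
f 77 73 50
f 81 73 77



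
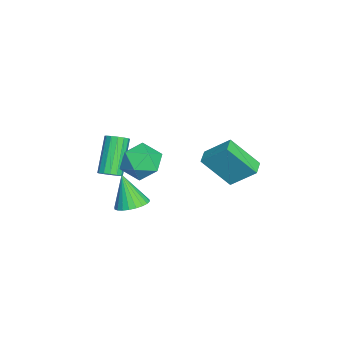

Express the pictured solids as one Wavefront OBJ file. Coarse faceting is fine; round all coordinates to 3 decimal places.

v 3.615 -1.772 2.252
v 4.343 -2.101 2.384
v 3.105 -2.268 3.828
v 4.388 -1.808 2.491
v 4.316 -1.508 2.562
v 4.136 -1.249 2.585
v 3.878 -1.069 2.558
v 3.579 -0.997 2.484
v 3.286 -1.042 2.375
v 3.043 -1.199 2.247
v 2.887 -1.443 2.119
v 2.842 -1.736 2.012
v 2.915 -2.036 1.942
v 3.094 -2.295 1.918
v 3.353 -2.475 1.946
v 3.652 -2.547 2.02
v 3.945 -2.502 2.129
v 4.188 -2.345 2.257
v 1.129 1.203 4.14
v 1.38 2.372 5.204
v 1.16 2.531 2.672
v 1.412 3.7 3.736
v 1.928 1.1 4.064
v 2.18 2.269 5.128
v 1.96 2.428 2.596
v 2.211 3.597 3.66
v -0.293 -3.228 1.254
v 0.162 -3.15 1.621
v -1.192 -2.954 3.254
v -1.647 -3.032 2.886
v 0.088 -2.87 1.527
v -1.266 -2.674 3.159
v -0.088 -2.685 1.359
v -1.442 -2.489 2.991
v -0.319 -2.646 1.162
v -1.673 -2.45 2.795
v -0.543 -2.763 0.991
v -1.896 -2.566 2.623
v -0.7 -3.004 0.89
v -2.054 -2.808 2.522
v -0.748 -3.306 0.886
v -2.102 -3.11 2.519
v -0.674 -3.586 0.981
v -2.028 -3.39 2.613
v -0.498 -3.771 1.149
v -1.852 -3.575 2.781
v -0.267 -3.81 1.345
v -1.621 -3.614 2.978
v -0.044 -3.694 1.517
v -1.397 -3.497 3.149
v 0.114 -3.452 1.618
v -1.24 -3.256 3.25
v -0.13 -1.467 2.962
v 0.649 -0.978 2.37
v 1.111 -2.342 3.87
v 1.89 -1.853 3.278
v 1.297 -1.271 3.99
v 0.53 -0.73 3.428
v 1.23 -2.59 2.812
v 0.463 -2.049 2.25
v 1.489 -1.672 2.277
v 1.531 -0.857 3.005
v 0.229 -2.463 3.235
v 0.271 -1.648 3.963
f 2 1 4
f 2 4 3
f 4 1 5
f 4 5 3
f 5 1 6
f 5 6 3
f 6 1 7
f 6 7 3
f 7 1 8
f 7 8 3
f 8 1 9
f 8 9 3
f 9 1 10
f 9 10 3
f 10 1 11
f 10 11 3
f 11 1 12
f 11 12 3
f 12 1 13
f 12 13 3
f 13 1 14
f 13 14 3
f 14 1 15
f 14 15 3
f 15 1 16
f 15 16 3
f 16 1 17
f 16 17 3
f 17 1 18
f 17 18 3
f 18 1 2
f 18 2 3
f 20 22 19
f 23 20 19
f 19 22 21
f 21 23 19
f 20 26 22
f 24 20 23
f 24 26 20
f 22 26 21
f 25 23 21
f 21 26 25
f 25 24 23
f 26 24 25
f 28 27 31
f 28 31 29
f 29 31 32
f 29 32 30
f 31 27 33
f 31 33 32
f 32 33 34
f 32 34 30
f 33 27 35
f 33 35 34
f 34 35 36
f 34 36 30
f 35 27 37
f 35 37 36
f 36 37 38
f 36 38 30
f 37 27 39
f 37 39 38
f 38 39 40
f 38 40 30
f 39 27 41
f 39 41 40
f 40 41 42
f 40 42 30
f 41 27 43
f 41 43 42
f 42 43 44
f 42 44 30
f 43 27 45
f 43 45 44
f 44 45 46
f 44 46 30
f 45 27 47
f 45 47 46
f 46 47 48
f 46 48 30
f 47 27 49
f 47 49 48
f 48 49 50
f 48 50 30
f 49 27 51
f 49 51 50
f 50 51 52
f 50 52 30
f 51 27 28
f 51 28 52
f 52 28 29
f 52 29 30
f 53 64 58
f 53 58 54
f 53 54 60
f 53 60 63
f 53 63 64
f 54 58 62
f 58 64 57
f 64 63 55
f 63 60 59
f 60 54 61
f 56 62 57
f 56 57 55
f 56 55 59
f 56 59 61
f 56 61 62
f 57 62 58
f 55 57 64
f 59 55 63
f 61 59 60
f 62 61 54



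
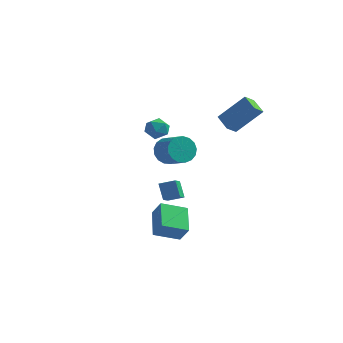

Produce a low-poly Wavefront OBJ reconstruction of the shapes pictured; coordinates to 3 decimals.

v 1.883 -3.411 -2.772
v 2.499 -3.655 -1.856
v 1.173 -2.017 -1.923
v 1.788 -2.261 -1.007
v 3.012 -2.519 -3.293
v 3.627 -2.763 -2.377
v 2.301 -1.125 -2.444
v 2.917 -1.369 -1.528
v -0.005 2.429 0.577
v 0.471 2.576 -0.197
v 1.621 1.939 0.39
v 1.145 1.791 1.163
v 0.547 2.937 0.045
v 1.698 2.3 0.632
v 0.497 3.181 0.408
v 1.648 2.543 0.995
v 0.332 3.252 0.81
v 1.482 2.615 1.397
v 0.089 3.135 1.158
v 1.24 2.498 1.745
v -0.175 2.856 1.373
v 0.976 2.219 1.96
v -0.4 2.479 1.406
v 0.75 1.842 1.993
v -0.535 2.091 1.249
v 0.615 1.454 1.835
v -0.549 1.78 0.937
v 0.602 1.143 1.524
v -0.438 1.617 0.543
v 0.713 0.98 1.13
v -0.228 1.641 0.157
v 0.923 1.003 0.744
v 0.033 1.844 -0.133
v 1.184 1.207 0.454
v 0.285 2.182 -0.261
v 1.436 1.545 0.326
v 2.676 -4.367 1.508
v 3.463 -4.075 1.772
v 2.497 -3.437 1.01
v 3.284 -3.145 1.274
v 3.116 -4.755 0.626
v 3.903 -4.463 0.89
v 2.937 -3.825 0.128
v 3.724 -3.533 0.392
v 3.002 3.474 3.026
v 2.752 2.811 3.495
v 4.319 4.044 4.532
v 4.069 3.381 5.001
v 3.811 2.839 2.559
v 3.561 2.176 3.028
v 5.128 3.409 4.065
v 4.878 2.746 4.534
v -1.155 3.583 1.845
v -0.681 3.255 1.306
v -1.079 2.525 2.554
v -0.605 2.197 2.015
v -0.348 2.802 2.451
v -0.395 3.456 2.013
v -1.365 2.324 1.847
v -1.412 2.978 1.409
v -0.811 2.478 1.307
v -0.182 2.773 1.681
v -1.578 3.007 2.179
v -0.949 3.302 2.553
f 2 4 1
f 5 2 1
f 1 4 3
f 3 5 1
f 2 8 4
f 6 2 5
f 6 8 2
f 4 8 3
f 7 5 3
f 3 8 7
f 7 6 5
f 8 6 7
f 10 9 13
f 10 13 11
f 11 13 14
f 11 14 12
f 13 9 15
f 13 15 14
f 14 15 16
f 14 16 12
f 15 9 17
f 15 17 16
f 16 17 18
f 16 18 12
f 17 9 19
f 17 19 18
f 18 19 20
f 18 20 12
f 19 9 21
f 19 21 20
f 20 21 22
f 20 22 12
f 21 9 23
f 21 23 22
f 22 23 24
f 22 24 12
f 23 9 25
f 23 25 24
f 24 25 26
f 24 26 12
f 25 9 27
f 25 27 26
f 26 27 28
f 26 28 12
f 27 9 29
f 27 29 28
f 28 29 30
f 28 30 12
f 29 9 31
f 29 31 30
f 30 31 32
f 30 32 12
f 31 9 33
f 31 33 32
f 32 33 34
f 32 34 12
f 33 9 35
f 33 35 34
f 34 35 36
f 34 36 12
f 35 9 10
f 35 10 36
f 36 10 11
f 36 11 12
f 38 40 37
f 41 38 37
f 37 40 39
f 39 41 37
f 38 44 40
f 42 38 41
f 42 44 38
f 40 44 39
f 43 41 39
f 39 44 43
f 43 42 41
f 44 42 43
f 46 48 45
f 49 46 45
f 45 48 47
f 47 49 45
f 46 52 48
f 50 46 49
f 50 52 46
f 48 52 47
f 51 49 47
f 47 52 51
f 51 50 49
f 52 50 51
f 53 64 58
f 53 58 54
f 53 54 60
f 53 60 63
f 53 63 64
f 54 58 62
f 58 64 57
f 64 63 55
f 63 60 59
f 60 54 61
f 56 62 57
f 56 57 55
f 56 55 59
f 56 59 61
f 56 61 62
f 57 62 58
f 55 57 64
f 59 55 63
f 61 59 60
f 62 61 54



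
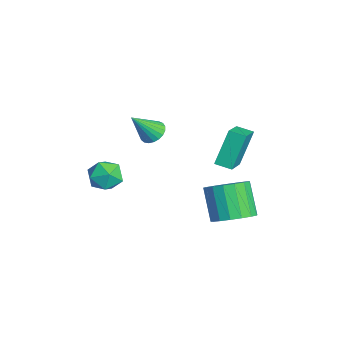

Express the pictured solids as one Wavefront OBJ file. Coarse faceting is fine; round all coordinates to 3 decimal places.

v 0.662 -0.021 2.148
v 1.282 0.171 2.109
v 1.038 -0.979 3.412
v 1.177 0.353 2.278
v 0.983 0.471 2.425
v 0.734 0.504 2.524
v 0.472 0.446 2.558
v 0.243 0.307 2.521
v 0.087 0.112 2.42
v 0.03 -0.107 2.271
v 0.082 -0.31 2.101
v 0.235 -0.464 1.939
v 0.461 -0.541 1.814
v 0.722 -0.528 1.746
v 0.973 -0.428 1.747
v 1.17 -0.257 1.818
v 1.28 -0.045 1.946
v 4.171 2.94 -1.152
v 4.962 2.642 -0.617
v 3.94 2.482 0.806
v 3.149 2.78 0.272
v 4.961 3.118 -0.565
v 3.938 2.958 0.859
v 4.779 3.553 -0.647
v 3.756 3.393 0.777
v 4.457 3.848 -0.844
v 3.435 3.687 0.579
v 4.07 3.934 -1.112
v 3.048 3.774 0.311
v 3.707 3.793 -1.39
v 2.684 3.633 0.034
v 3.449 3.457 -1.612
v 2.427 3.296 -0.189
v 3.357 3.002 -1.729
v 2.335 2.842 -0.306
v 3.452 2.533 -1.714
v 2.429 2.373 -0.291
v 3.711 2.157 -1.57
v 2.689 1.997 -0.147
v 4.076 1.961 -1.33
v 3.053 1.801 0.093
v 4.462 1.989 -1.05
v 3.44 1.829 0.374
v 4.782 2.235 -0.792
v 3.76 2.075 0.631
v 0.644 3.006 0.144
v 0.102 3.7 1.805
v 1.019 3.703 -0.025
v 0.477 4.398 1.636
v 2.043 2.422 0.844
v 1.501 3.117 2.505
v 2.418 3.12 0.675
v 1.876 3.814 2.336
v -2.2 -1.802 -1.566
v -1.486 -1.271 -1.31
v -1.314 -2.529 -2.53
v -0.6 -1.998 -2.274
v -0.95 -2.618 -1.684
v -1.498 -2.17 -1.088
v -1.302 -1.63 -2.752
v -1.85 -1.182 -2.156
v -0.932 -1.165 -2.043
v -0.714 -1.776 -1.383
v -2.086 -2.024 -2.457
v -1.868 -2.635 -1.797
f 2 1 4
f 2 4 3
f 4 1 5
f 4 5 3
f 5 1 6
f 5 6 3
f 6 1 7
f 6 7 3
f 7 1 8
f 7 8 3
f 8 1 9
f 8 9 3
f 9 1 10
f 9 10 3
f 10 1 11
f 10 11 3
f 11 1 12
f 11 12 3
f 12 1 13
f 12 13 3
f 13 1 14
f 13 14 3
f 14 1 15
f 14 15 3
f 15 1 16
f 15 16 3
f 16 1 17
f 16 17 3
f 17 1 2
f 17 2 3
f 19 18 22
f 19 22 20
f 20 22 23
f 20 23 21
f 22 18 24
f 22 24 23
f 23 24 25
f 23 25 21
f 24 18 26
f 24 26 25
f 25 26 27
f 25 27 21
f 26 18 28
f 26 28 27
f 27 28 29
f 27 29 21
f 28 18 30
f 28 30 29
f 29 30 31
f 29 31 21
f 30 18 32
f 30 32 31
f 31 32 33
f 31 33 21
f 32 18 34
f 32 34 33
f 33 34 35
f 33 35 21
f 34 18 36
f 34 36 35
f 35 36 37
f 35 37 21
f 36 18 38
f 36 38 37
f 37 38 39
f 37 39 21
f 38 18 40
f 38 40 39
f 39 40 41
f 39 41 21
f 40 18 42
f 40 42 41
f 41 42 43
f 41 43 21
f 42 18 44
f 42 44 43
f 43 44 45
f 43 45 21
f 44 18 19
f 44 19 45
f 45 19 20
f 45 20 21
f 47 49 46
f 50 47 46
f 46 49 48
f 48 50 46
f 47 53 49
f 51 47 50
f 51 53 47
f 49 53 48
f 52 50 48
f 48 53 52
f 52 51 50
f 53 51 52
f 54 65 59
f 54 59 55
f 54 55 61
f 54 61 64
f 54 64 65
f 55 59 63
f 59 65 58
f 65 64 56
f 64 61 60
f 61 55 62
f 57 63 58
f 57 58 56
f 57 56 60
f 57 60 62
f 57 62 63
f 58 63 59
f 56 58 65
f 60 56 64
f 62 60 61
f 63 62 55



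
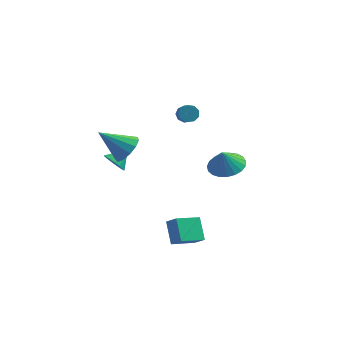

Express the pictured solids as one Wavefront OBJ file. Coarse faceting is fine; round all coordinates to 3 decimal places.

v 0.919 3.721 2.389
v 1.473 3.734 2.186
v 1.815 2.633 3.049
v 1.261 2.619 3.251
v 1.438 3.975 2.508
v 1.78 2.874 3.371
v 1.16 4.097 2.774
v 1.501 2.996 3.637
v 0.769 4.043 2.859
v 1.111 2.942 3.722
v 0.449 3.838 2.725
v 0.79 2.737 3.588
v 0.348 3.578 2.433
v 0.69 2.477 3.296
v 0.515 3.385 2.12
v 0.857 2.284 2.983
v 0.871 3.349 1.933
v 1.212 2.248 2.796
v 1.249 3.486 1.959
v 1.591 2.385 2.822
v -2.284 -1.098 1.431
v -2.02 -0.788 0.802
v -1.656 -0.422 2.029
v -2.308 -0.59 0.881
v -2.591 -0.508 1.086
v -2.804 -0.561 1.37
v -2.898 -0.738 1.668
v -2.851 -0.997 1.912
v -2.674 -1.279 2.046
v -2.408 -1.52 2.039
v -2.114 -1.664 1.893
v -1.858 -1.679 1.641
v -1.701 -1.561 1.341
v -1.677 -1.336 1.062
v -1.792 -1.057 0.867
v 3.902 -1.439 2.271
v 4.793 -2.028 2.33
v 3.678 -1.661 3.429
v 4.943 -1.623 2.436
v 4.912 -1.186 2.515
v 4.707 -0.793 2.55
v 4.363 -0.511 2.538
v 3.939 -0.39 2.479
v 3.508 -0.45 2.385
v 3.146 -0.682 2.271
v 2.914 -1.044 2.156
v 2.853 -1.474 2.062
v 2.973 -1.899 2.004
v 3.254 -2.244 1.992
v 3.647 -2.449 2.028
v 4.084 -2.48 2.106
v 4.489 -2.331 2.213
v -1.374 -1.974 3.328
v -0.818 -2.459 3.958
v -2.906 -2.086 4.592
v -0.759 -1.929 4.077
v -0.895 -1.413 3.958
v -1.183 -1.075 3.639
v -1.531 -1.023 3.221
v -1.83 -1.272 2.837
v -1.984 -1.745 2.609
v -1.944 -2.29 2.609
v -1.723 -2.735 2.837
v -1.391 -2.938 3.221
v -1.054 -2.835 3.639
v 1.42 -4.692 -2.013
v 2.006 -5.021 -1.416
v 0.997 -3.667 -1.033
v 1.583 -3.996 -0.435
v 2.537 -3.704 -2.565
v 3.123 -4.033 -1.967
v 2.114 -2.679 -1.584
v 2.7 -3.008 -0.987
f 2 1 5
f 2 5 3
f 3 5 6
f 3 6 4
f 5 1 7
f 5 7 6
f 6 7 8
f 6 8 4
f 7 1 9
f 7 9 8
f 8 9 10
f 8 10 4
f 9 1 11
f 9 11 10
f 10 11 12
f 10 12 4
f 11 1 13
f 11 13 12
f 12 13 14
f 12 14 4
f 13 1 15
f 13 15 14
f 14 15 16
f 14 16 4
f 15 1 17
f 15 17 16
f 16 17 18
f 16 18 4
f 17 1 19
f 17 19 18
f 18 19 20
f 18 20 4
f 19 1 2
f 19 2 20
f 20 2 3
f 20 3 4
f 22 21 24
f 22 24 23
f 24 21 25
f 24 25 23
f 25 21 26
f 25 26 23
f 26 21 27
f 26 27 23
f 27 21 28
f 27 28 23
f 28 21 29
f 28 29 23
f 29 21 30
f 29 30 23
f 30 21 31
f 30 31 23
f 31 21 32
f 31 32 23
f 32 21 33
f 32 33 23
f 33 21 34
f 33 34 23
f 34 21 35
f 34 35 23
f 35 21 22
f 35 22 23
f 37 36 39
f 37 39 38
f 39 36 40
f 39 40 38
f 40 36 41
f 40 41 38
f 41 36 42
f 41 42 38
f 42 36 43
f 42 43 38
f 43 36 44
f 43 44 38
f 44 36 45
f 44 45 38
f 45 36 46
f 45 46 38
f 46 36 47
f 46 47 38
f 47 36 48
f 47 48 38
f 48 36 49
f 48 49 38
f 49 36 50
f 49 50 38
f 50 36 51
f 50 51 38
f 51 36 52
f 51 52 38
f 52 36 37
f 52 37 38
f 54 53 56
f 54 56 55
f 56 53 57
f 56 57 55
f 57 53 58
f 57 58 55
f 58 53 59
f 58 59 55
f 59 53 60
f 59 60 55
f 60 53 61
f 60 61 55
f 61 53 62
f 61 62 55
f 62 53 63
f 62 63 55
f 63 53 64
f 63 64 55
f 64 53 65
f 64 65 55
f 65 53 54
f 65 54 55
f 67 69 66
f 70 67 66
f 66 69 68
f 68 70 66
f 67 73 69
f 71 67 70
f 71 73 67
f 69 73 68
f 72 70 68
f 68 73 72
f 72 71 70
f 73 71 72

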